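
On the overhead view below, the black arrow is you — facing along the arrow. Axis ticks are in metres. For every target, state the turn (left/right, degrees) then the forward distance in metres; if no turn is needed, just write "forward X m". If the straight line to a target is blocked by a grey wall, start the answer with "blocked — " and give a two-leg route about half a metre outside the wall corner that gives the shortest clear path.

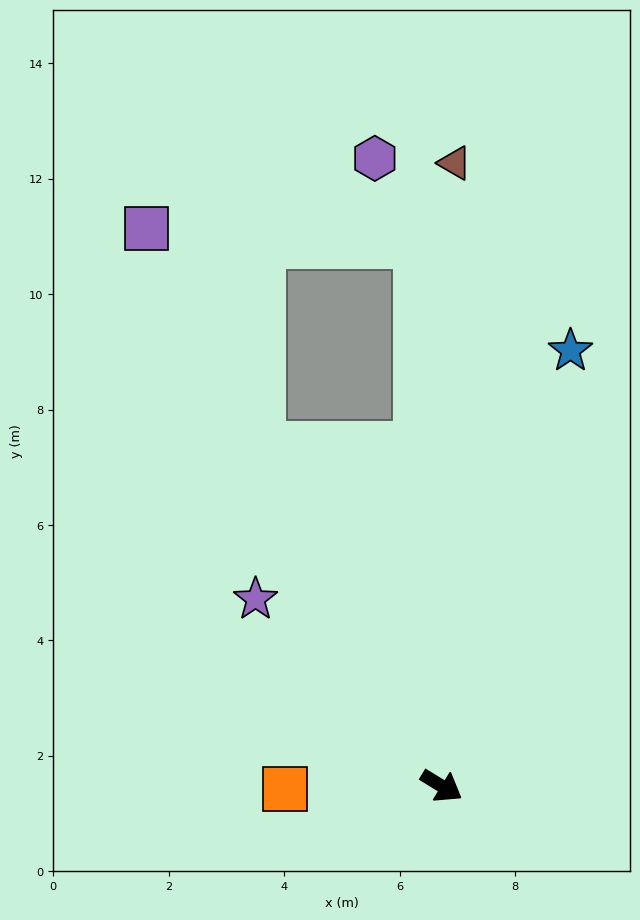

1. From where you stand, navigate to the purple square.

turn left 149°, forward 10.9 m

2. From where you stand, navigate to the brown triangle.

turn left 120°, forward 10.8 m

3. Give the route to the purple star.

turn left 166°, forward 4.6 m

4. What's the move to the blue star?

turn left 105°, forward 7.9 m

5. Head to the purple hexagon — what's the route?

blocked — turn left 124°, forward 9.4 m, then turn left 24°, forward 1.7 m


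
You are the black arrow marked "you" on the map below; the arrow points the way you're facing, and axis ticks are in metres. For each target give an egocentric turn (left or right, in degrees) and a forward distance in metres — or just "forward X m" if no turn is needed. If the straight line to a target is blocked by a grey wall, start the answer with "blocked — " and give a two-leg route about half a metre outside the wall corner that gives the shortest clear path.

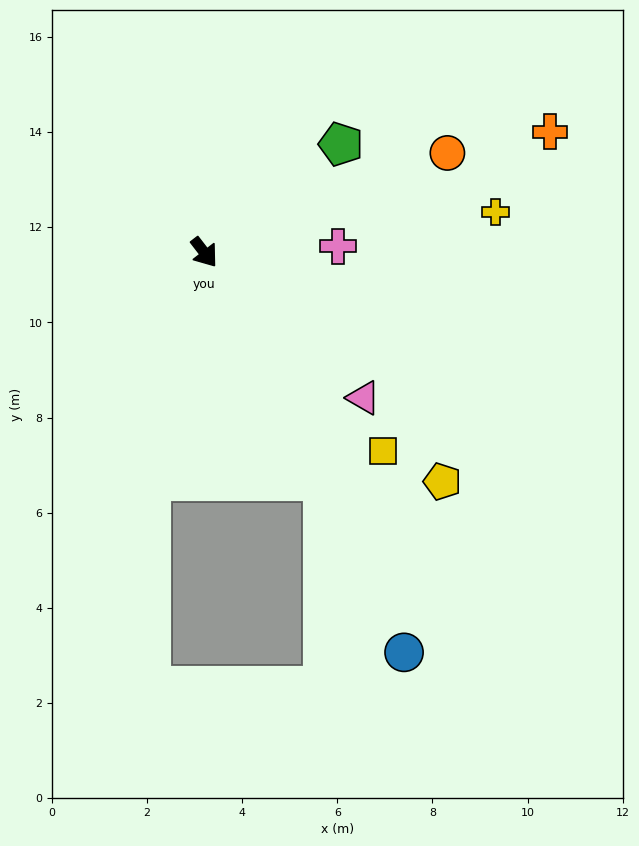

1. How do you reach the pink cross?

turn left 55°, forward 2.8 m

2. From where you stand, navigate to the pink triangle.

turn left 10°, forward 4.5 m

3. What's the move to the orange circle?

turn left 75°, forward 5.5 m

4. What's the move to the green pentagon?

turn left 91°, forward 3.7 m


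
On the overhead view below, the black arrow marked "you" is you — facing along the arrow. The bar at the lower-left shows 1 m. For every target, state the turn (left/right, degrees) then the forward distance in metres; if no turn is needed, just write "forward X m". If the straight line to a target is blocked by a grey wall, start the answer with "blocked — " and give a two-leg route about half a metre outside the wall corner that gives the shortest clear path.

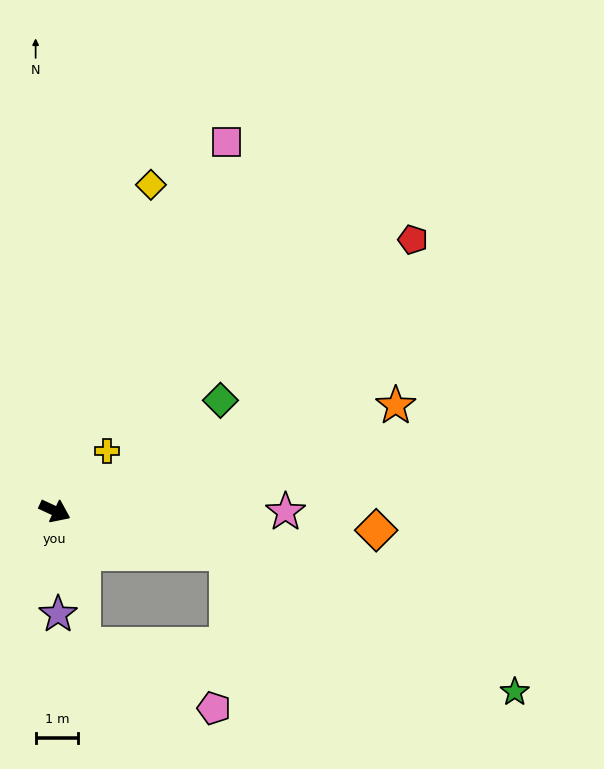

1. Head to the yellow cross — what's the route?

turn left 74°, forward 1.9 m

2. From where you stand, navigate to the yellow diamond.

turn left 98°, forward 8.0 m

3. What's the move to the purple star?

turn right 63°, forward 2.4 m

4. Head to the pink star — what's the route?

turn left 25°, forward 5.4 m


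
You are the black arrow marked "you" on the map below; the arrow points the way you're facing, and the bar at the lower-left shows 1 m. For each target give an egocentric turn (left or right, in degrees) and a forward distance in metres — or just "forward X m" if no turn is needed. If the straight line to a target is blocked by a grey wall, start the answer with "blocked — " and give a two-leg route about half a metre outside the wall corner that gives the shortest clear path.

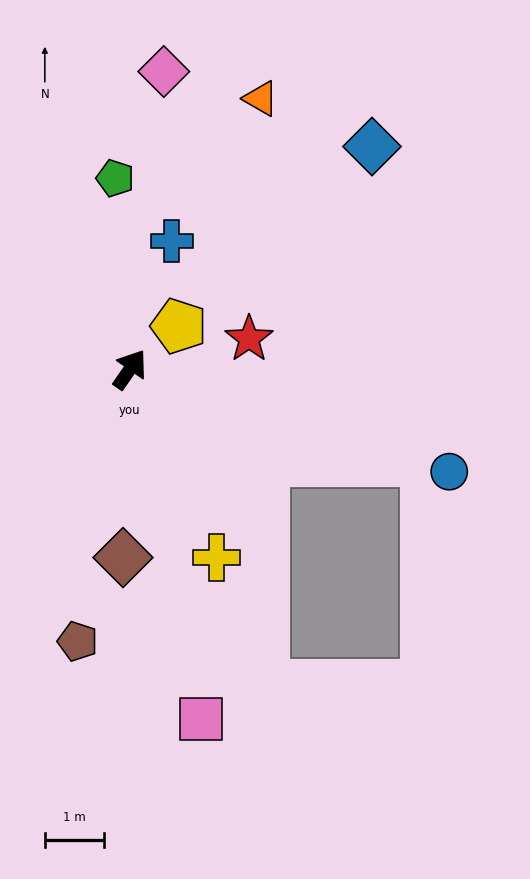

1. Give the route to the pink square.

turn right 134°, forward 6.1 m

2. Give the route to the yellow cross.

turn right 121°, forward 3.5 m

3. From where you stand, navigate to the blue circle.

turn right 73°, forward 5.7 m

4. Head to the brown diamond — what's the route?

turn right 147°, forward 3.2 m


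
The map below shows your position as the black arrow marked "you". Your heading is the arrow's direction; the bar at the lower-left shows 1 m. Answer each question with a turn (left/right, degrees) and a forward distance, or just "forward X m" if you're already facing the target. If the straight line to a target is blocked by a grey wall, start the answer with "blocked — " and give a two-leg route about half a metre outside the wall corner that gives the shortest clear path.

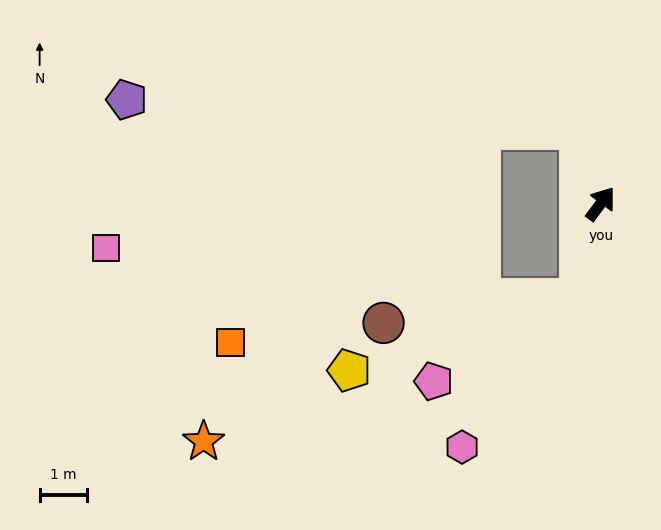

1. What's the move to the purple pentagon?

blocked — turn left 53°, forward 1.6 m, then turn left 70°, forward 9.5 m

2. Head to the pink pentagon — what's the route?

blocked — turn right 156°, forward 2.0 m, then turn right 48°, forward 3.5 m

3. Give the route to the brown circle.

blocked — turn right 156°, forward 2.0 m, then turn right 70°, forward 4.1 m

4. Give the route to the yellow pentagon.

blocked — turn right 156°, forward 2.0 m, then turn right 60°, forward 5.1 m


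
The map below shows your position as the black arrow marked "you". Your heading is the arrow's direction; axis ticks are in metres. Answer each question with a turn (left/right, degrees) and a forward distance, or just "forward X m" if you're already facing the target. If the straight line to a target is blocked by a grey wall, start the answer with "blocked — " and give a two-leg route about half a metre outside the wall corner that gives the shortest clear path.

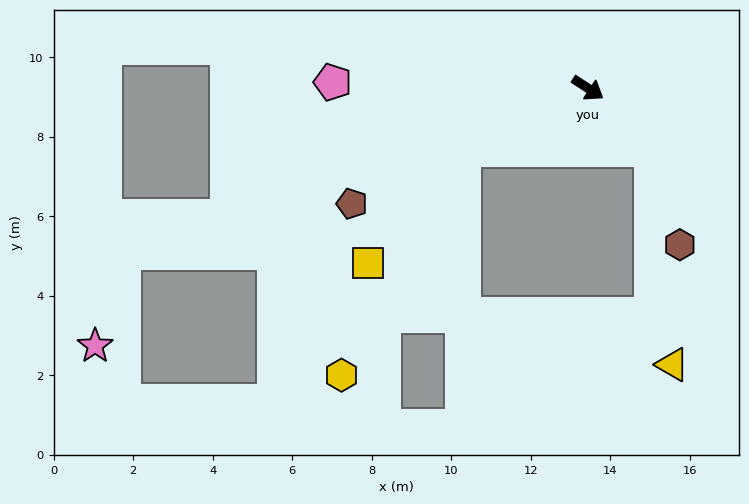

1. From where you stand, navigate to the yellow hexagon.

blocked — turn right 120°, forward 3.5 m, then turn left 35°, forward 6.5 m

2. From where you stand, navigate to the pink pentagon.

turn right 148°, forward 6.4 m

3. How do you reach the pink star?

blocked — turn right 127°, forward 12.4 m, then turn left 53°, forward 2.5 m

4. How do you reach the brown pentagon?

turn right 121°, forward 6.6 m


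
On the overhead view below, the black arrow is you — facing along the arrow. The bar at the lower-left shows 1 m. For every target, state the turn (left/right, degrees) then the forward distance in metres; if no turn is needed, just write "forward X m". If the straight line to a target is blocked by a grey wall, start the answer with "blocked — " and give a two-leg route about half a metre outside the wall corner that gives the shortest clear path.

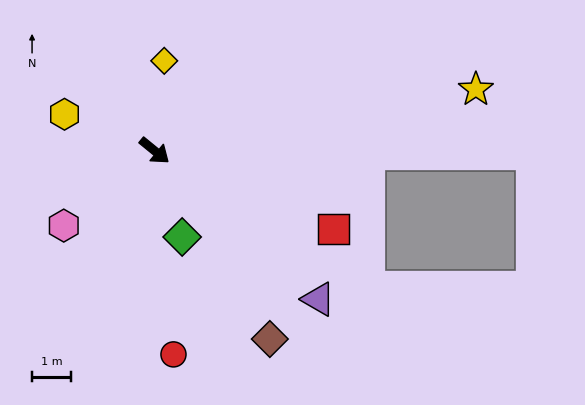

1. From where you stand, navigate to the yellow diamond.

turn left 123°, forward 2.3 m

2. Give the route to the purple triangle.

turn right 3°, forward 5.7 m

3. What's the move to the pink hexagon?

turn right 101°, forward 3.1 m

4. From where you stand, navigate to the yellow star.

turn left 50°, forward 8.5 m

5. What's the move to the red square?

turn left 16°, forward 5.1 m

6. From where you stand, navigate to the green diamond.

turn right 33°, forward 2.4 m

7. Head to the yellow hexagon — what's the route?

turn right 163°, forward 2.5 m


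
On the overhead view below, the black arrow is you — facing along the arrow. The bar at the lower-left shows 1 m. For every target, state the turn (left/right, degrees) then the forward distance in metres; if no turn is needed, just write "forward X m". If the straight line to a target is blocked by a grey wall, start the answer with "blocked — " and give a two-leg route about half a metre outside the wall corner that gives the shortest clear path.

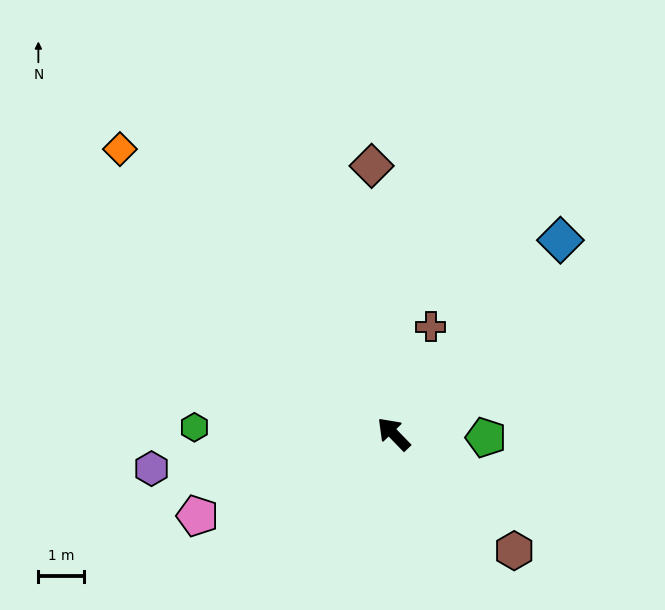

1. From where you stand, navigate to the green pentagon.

turn right 136°, forward 2.0 m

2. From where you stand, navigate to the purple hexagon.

turn left 54°, forward 5.4 m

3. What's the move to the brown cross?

turn right 63°, forward 2.5 m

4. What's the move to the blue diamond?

turn right 85°, forward 5.6 m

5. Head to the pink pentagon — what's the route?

turn left 69°, forward 4.7 m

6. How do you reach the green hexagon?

turn left 44°, forward 4.4 m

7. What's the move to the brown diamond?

turn right 39°, forward 5.9 m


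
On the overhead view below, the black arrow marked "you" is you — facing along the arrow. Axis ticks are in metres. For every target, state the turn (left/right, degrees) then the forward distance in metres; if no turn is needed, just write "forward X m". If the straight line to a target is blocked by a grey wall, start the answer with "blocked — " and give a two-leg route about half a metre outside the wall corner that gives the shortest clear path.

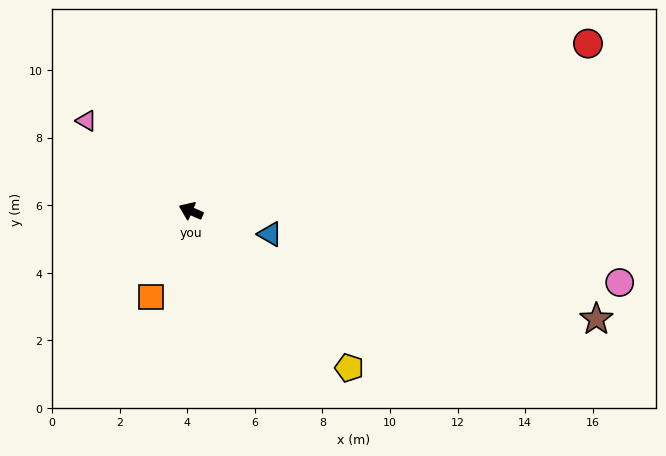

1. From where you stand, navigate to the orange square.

turn left 89°, forward 2.8 m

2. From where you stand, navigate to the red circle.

turn right 134°, forward 12.7 m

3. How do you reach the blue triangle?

turn right 173°, forward 2.4 m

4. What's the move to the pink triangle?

turn right 17°, forward 4.1 m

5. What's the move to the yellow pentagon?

turn left 159°, forward 6.6 m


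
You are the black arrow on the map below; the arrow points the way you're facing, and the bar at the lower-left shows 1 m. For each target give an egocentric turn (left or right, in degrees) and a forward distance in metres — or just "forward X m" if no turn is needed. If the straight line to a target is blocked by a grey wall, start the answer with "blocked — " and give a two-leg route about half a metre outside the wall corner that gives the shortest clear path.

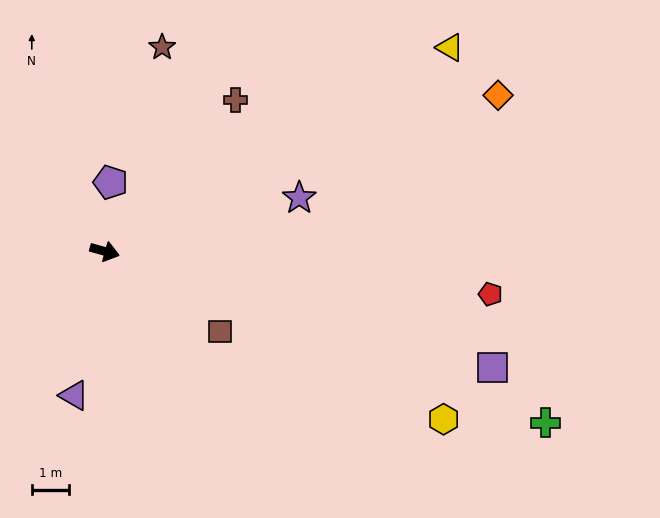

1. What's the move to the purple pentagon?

turn left 101°, forward 1.9 m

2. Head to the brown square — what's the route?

turn right 19°, forward 3.8 m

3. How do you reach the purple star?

turn left 31°, forward 5.5 m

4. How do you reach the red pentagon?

turn left 9°, forward 10.5 m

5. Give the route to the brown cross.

turn left 65°, forward 5.4 m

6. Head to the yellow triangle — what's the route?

turn left 46°, forward 10.9 m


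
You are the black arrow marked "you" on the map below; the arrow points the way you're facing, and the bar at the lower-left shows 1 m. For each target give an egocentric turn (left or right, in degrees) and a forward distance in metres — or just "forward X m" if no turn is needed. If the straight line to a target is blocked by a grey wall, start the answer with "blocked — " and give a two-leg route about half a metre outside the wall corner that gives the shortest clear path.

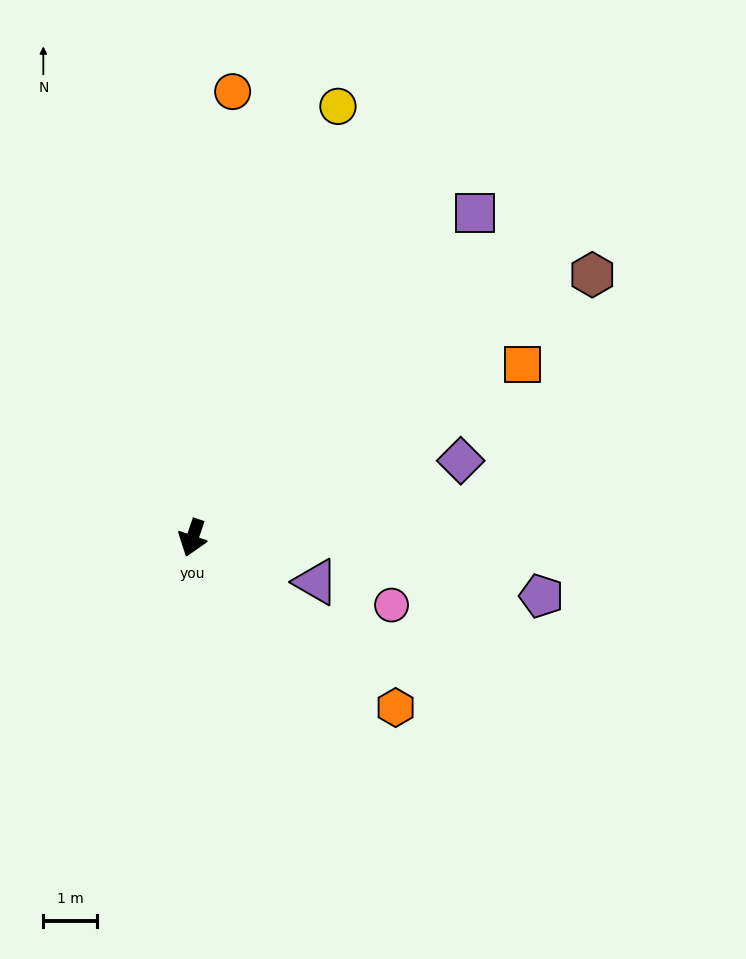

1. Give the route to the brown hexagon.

turn left 142°, forward 8.9 m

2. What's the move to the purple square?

turn left 158°, forward 8.0 m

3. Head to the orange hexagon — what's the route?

turn left 69°, forward 4.9 m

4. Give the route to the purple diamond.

turn left 125°, forward 5.2 m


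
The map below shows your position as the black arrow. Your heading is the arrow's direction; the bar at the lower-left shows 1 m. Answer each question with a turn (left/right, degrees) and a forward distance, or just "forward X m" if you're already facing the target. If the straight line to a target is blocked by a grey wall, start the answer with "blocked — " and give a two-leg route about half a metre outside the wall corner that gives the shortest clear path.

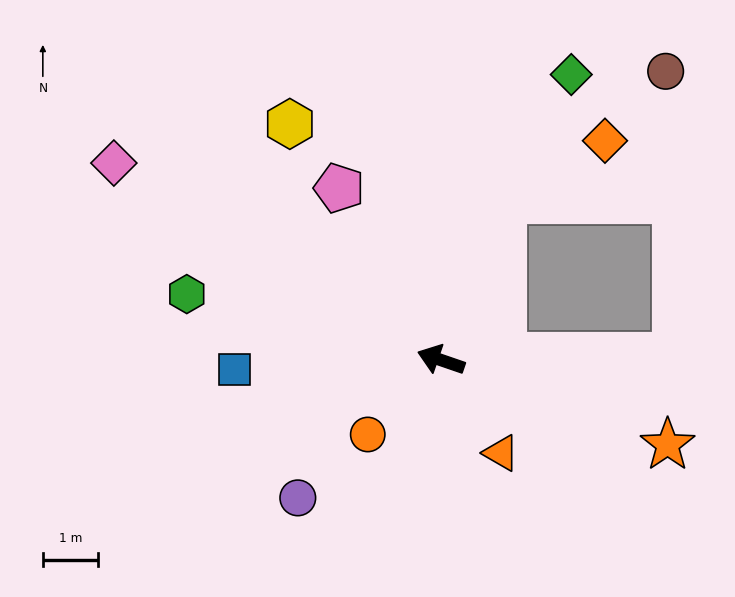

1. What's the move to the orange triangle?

turn left 142°, forward 2.0 m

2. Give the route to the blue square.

turn left 22°, forward 3.7 m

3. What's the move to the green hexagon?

turn left 4°, forward 4.8 m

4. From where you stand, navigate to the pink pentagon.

turn right 40°, forward 3.6 m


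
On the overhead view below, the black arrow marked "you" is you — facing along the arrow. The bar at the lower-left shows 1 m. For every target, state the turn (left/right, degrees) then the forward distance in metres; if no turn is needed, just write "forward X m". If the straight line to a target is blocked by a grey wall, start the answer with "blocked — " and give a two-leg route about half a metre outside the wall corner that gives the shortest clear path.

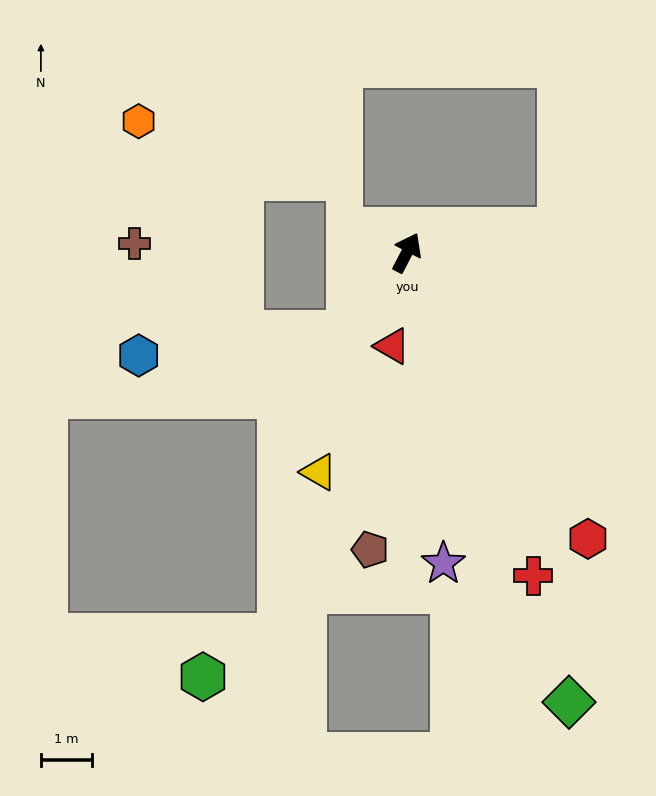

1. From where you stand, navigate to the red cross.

turn right 131°, forward 6.8 m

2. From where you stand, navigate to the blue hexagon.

blocked — turn left 171°, forward 1.9 m, then turn right 47°, forward 4.1 m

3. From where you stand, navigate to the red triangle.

turn right 161°, forward 1.8 m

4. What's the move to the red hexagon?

turn right 120°, forward 6.6 m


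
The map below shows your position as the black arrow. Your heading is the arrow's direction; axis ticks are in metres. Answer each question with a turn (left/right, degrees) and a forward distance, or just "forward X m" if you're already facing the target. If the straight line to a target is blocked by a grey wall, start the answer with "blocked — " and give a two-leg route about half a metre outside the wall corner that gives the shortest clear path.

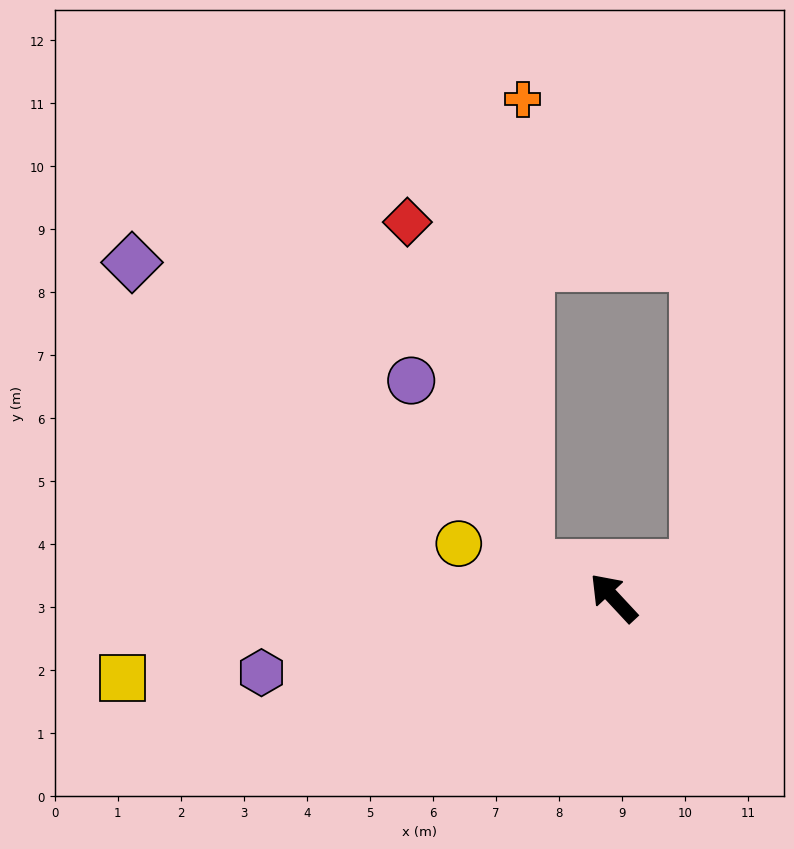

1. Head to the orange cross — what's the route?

blocked — turn left 27°, forward 1.5 m, then turn right 69°, forward 7.4 m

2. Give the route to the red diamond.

blocked — turn left 27°, forward 1.5 m, then turn right 51°, forward 5.8 m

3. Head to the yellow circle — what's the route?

turn left 28°, forward 2.6 m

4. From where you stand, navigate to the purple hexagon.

turn left 59°, forward 5.7 m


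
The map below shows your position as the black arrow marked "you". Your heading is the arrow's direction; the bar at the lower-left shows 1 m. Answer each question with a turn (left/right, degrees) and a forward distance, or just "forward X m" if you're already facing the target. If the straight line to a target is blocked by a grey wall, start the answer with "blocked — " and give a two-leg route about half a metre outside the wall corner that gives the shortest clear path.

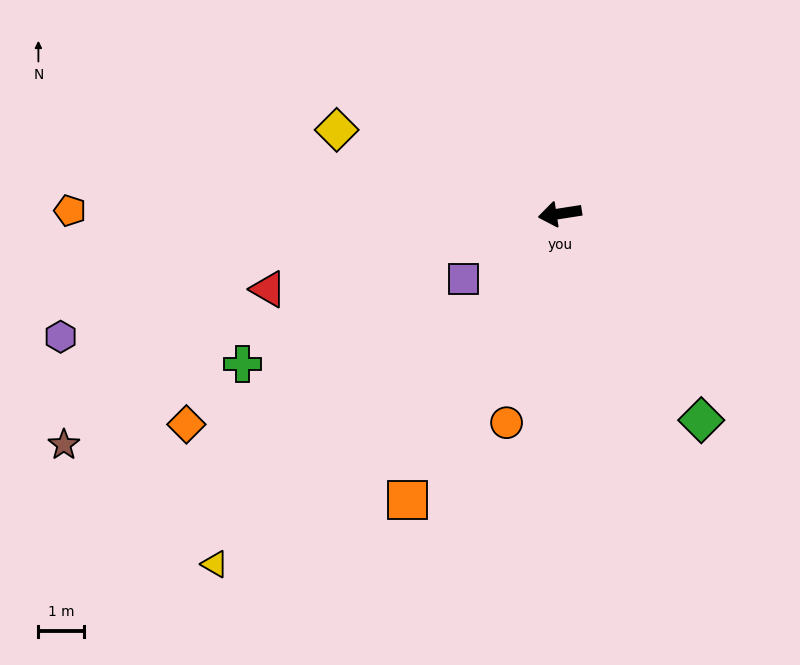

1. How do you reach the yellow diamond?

turn right 29°, forward 5.2 m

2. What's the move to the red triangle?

turn left 6°, forward 6.6 m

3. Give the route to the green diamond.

turn left 116°, forward 5.5 m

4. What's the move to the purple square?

turn left 25°, forward 2.6 m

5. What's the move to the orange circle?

turn left 67°, forward 4.7 m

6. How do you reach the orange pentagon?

turn right 9°, forward 10.7 m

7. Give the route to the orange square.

turn left 53°, forward 7.1 m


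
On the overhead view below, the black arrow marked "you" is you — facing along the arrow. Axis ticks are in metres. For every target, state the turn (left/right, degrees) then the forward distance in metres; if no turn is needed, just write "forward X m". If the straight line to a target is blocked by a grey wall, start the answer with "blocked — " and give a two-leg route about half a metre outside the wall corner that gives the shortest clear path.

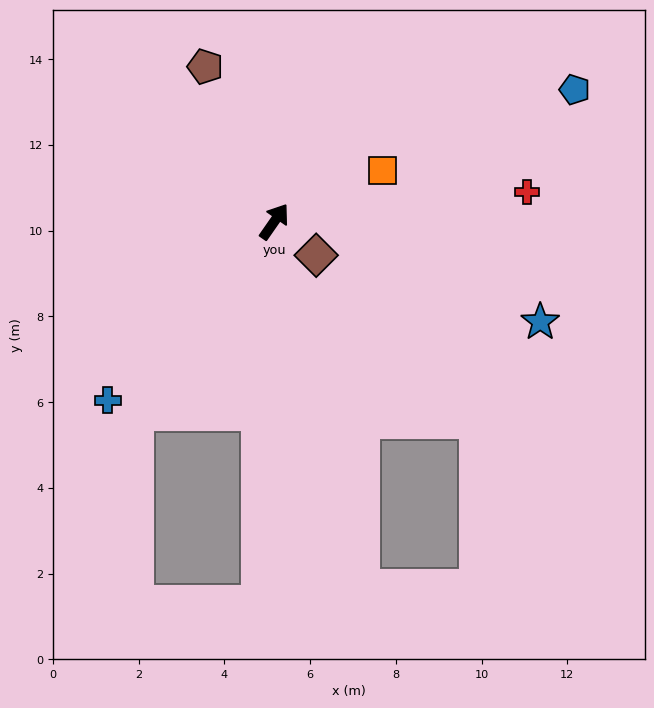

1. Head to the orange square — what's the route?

turn right 30°, forward 2.8 m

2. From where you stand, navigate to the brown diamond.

turn right 94°, forward 1.3 m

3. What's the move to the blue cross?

turn left 172°, forward 5.7 m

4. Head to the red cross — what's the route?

turn right 49°, forward 5.9 m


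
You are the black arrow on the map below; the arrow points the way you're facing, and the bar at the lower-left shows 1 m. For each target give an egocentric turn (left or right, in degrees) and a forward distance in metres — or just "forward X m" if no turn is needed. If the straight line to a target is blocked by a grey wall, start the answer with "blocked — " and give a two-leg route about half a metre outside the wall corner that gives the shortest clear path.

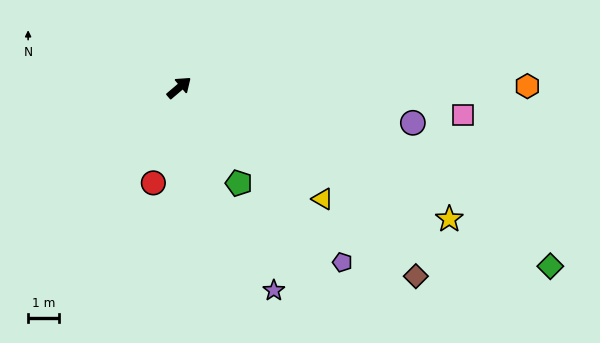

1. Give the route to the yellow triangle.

turn right 78°, forward 5.9 m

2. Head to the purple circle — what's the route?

turn right 49°, forward 7.7 m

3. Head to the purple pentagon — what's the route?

turn right 87°, forward 7.8 m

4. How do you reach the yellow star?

turn right 66°, forward 9.8 m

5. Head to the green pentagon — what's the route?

turn right 98°, forward 3.7 m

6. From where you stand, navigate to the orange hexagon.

turn right 40°, forward 11.3 m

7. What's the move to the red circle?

turn right 146°, forward 3.2 m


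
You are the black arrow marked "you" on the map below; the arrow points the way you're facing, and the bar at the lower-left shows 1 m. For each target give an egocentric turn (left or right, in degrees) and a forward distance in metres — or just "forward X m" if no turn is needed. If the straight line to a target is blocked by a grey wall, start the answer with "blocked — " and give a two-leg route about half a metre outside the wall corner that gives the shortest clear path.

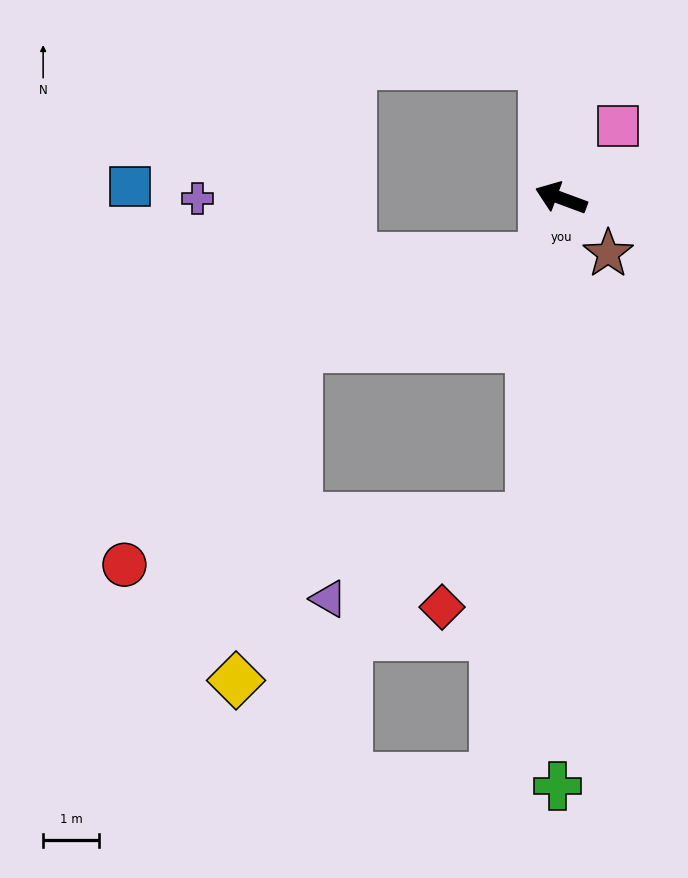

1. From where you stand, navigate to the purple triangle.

blocked — turn left 105°, forward 5.7 m, then turn right 62°, forward 3.8 m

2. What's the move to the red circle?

blocked — turn left 105°, forward 5.7 m, then turn right 78°, forward 7.2 m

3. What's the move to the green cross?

turn left 110°, forward 10.4 m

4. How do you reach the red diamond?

blocked — turn left 105°, forward 5.7 m, then turn right 38°, forward 2.2 m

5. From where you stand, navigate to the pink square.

turn right 108°, forward 1.6 m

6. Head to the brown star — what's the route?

turn left 151°, forward 1.3 m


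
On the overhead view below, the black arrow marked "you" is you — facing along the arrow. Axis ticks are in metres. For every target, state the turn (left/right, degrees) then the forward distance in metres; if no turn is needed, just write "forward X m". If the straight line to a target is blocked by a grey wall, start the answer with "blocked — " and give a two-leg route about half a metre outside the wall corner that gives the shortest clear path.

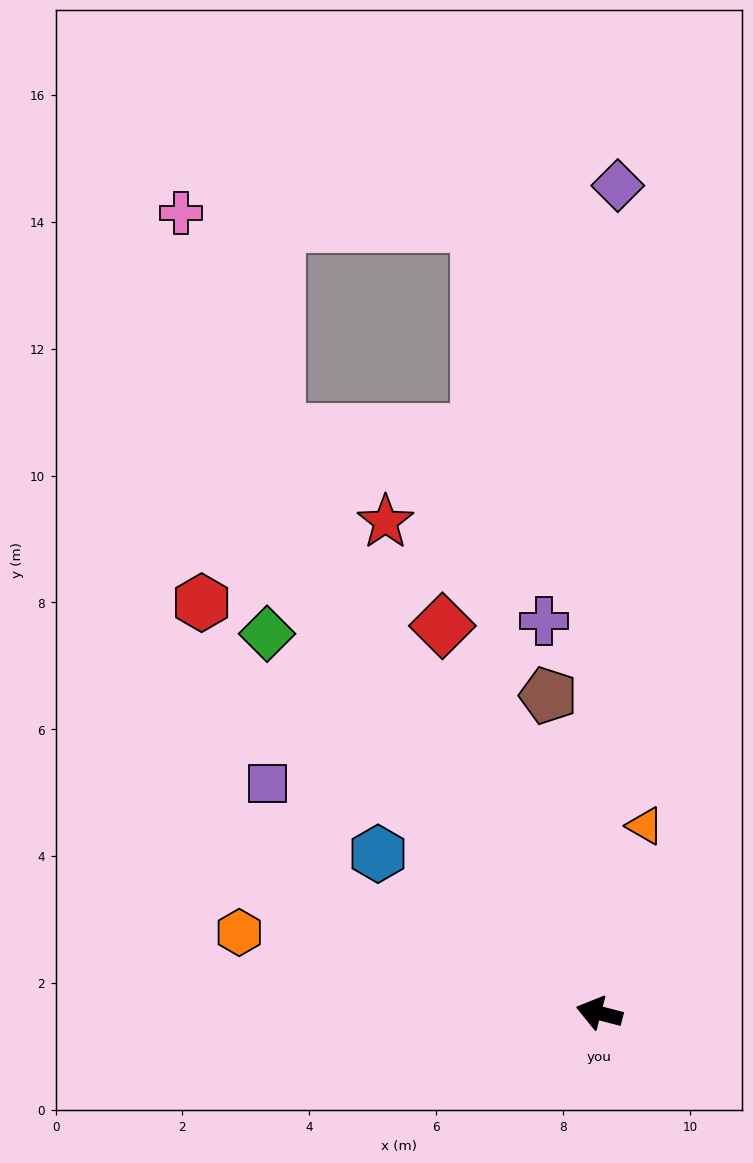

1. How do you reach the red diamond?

turn right 53°, forward 6.6 m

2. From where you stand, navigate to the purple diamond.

turn right 77°, forward 13.1 m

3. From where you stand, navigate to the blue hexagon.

turn right 21°, forward 4.3 m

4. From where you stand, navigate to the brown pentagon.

turn right 66°, forward 5.1 m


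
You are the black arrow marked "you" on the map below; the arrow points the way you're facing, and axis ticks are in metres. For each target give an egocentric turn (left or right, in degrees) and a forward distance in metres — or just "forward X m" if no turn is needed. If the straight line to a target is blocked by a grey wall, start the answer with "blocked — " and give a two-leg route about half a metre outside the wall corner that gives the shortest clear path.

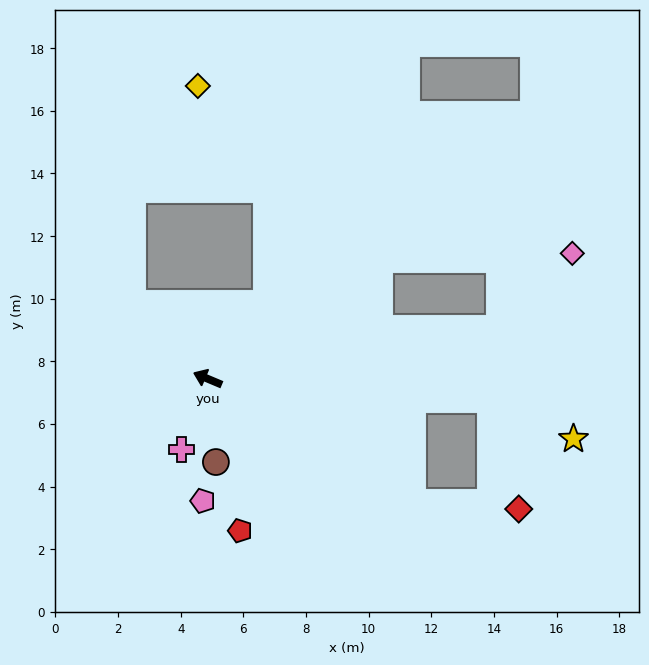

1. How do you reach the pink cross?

turn left 93°, forward 2.4 m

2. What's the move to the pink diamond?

blocked — turn right 147°, forward 9.4 m, then turn left 36°, forward 3.3 m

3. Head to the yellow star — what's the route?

blocked — turn right 162°, forward 9.1 m, then turn right 20°, forward 2.9 m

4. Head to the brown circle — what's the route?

turn left 118°, forward 2.7 m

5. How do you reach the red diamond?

blocked — turn left 172°, forward 7.7 m, then turn left 27°, forward 3.4 m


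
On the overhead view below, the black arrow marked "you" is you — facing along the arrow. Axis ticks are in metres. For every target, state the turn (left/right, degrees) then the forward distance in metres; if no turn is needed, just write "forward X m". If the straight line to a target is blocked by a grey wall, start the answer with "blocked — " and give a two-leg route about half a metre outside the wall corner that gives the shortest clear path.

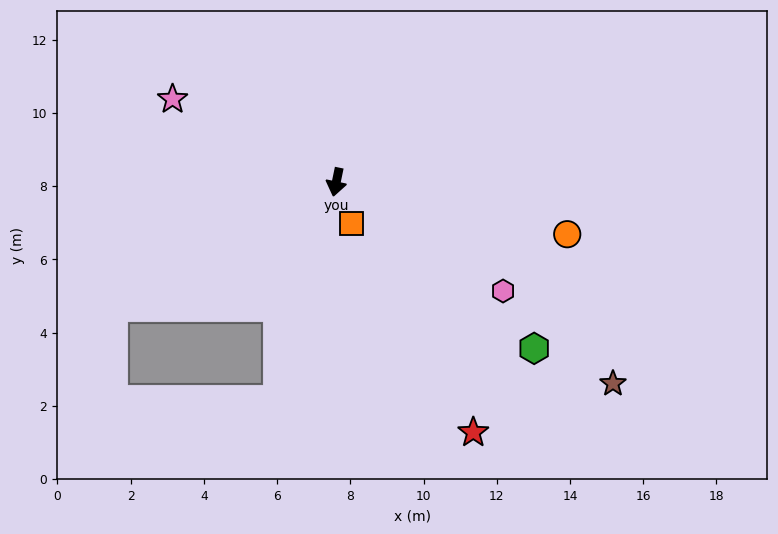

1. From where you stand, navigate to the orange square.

turn left 31°, forward 1.2 m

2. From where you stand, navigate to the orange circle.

turn left 89°, forward 6.5 m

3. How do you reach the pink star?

turn right 105°, forward 5.0 m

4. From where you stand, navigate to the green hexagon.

turn left 62°, forward 7.1 m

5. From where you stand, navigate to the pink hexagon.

turn left 69°, forward 5.4 m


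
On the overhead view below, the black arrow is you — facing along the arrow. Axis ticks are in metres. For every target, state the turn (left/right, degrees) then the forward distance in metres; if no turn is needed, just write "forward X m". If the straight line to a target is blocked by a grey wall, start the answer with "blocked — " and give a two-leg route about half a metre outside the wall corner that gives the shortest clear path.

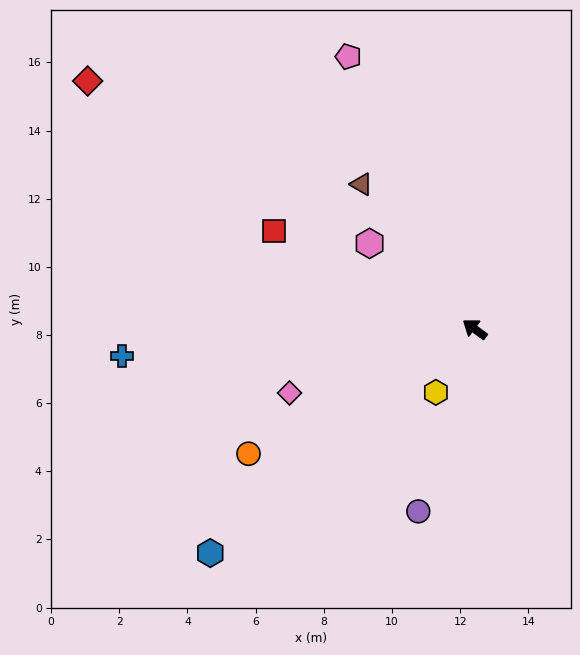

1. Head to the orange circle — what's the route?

turn left 65°, forward 7.6 m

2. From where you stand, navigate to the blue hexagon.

turn left 77°, forward 10.2 m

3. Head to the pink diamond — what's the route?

turn left 55°, forward 5.7 m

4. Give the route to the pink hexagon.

turn right 3°, forward 4.0 m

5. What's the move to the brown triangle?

turn right 16°, forward 5.4 m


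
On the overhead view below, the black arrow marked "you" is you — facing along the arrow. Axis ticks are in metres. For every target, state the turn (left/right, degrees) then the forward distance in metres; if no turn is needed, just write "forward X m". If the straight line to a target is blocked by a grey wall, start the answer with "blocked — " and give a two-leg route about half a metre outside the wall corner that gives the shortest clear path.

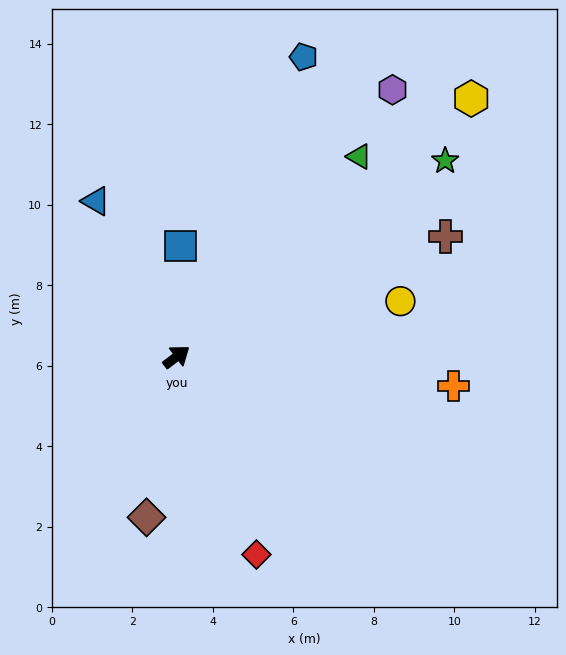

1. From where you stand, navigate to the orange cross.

turn right 43°, forward 6.9 m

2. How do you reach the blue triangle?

turn left 80°, forward 4.4 m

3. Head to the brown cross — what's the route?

turn right 13°, forward 7.3 m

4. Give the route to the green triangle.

turn left 10°, forward 6.7 m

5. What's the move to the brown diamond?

turn right 138°, forward 4.1 m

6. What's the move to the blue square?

turn left 51°, forward 2.8 m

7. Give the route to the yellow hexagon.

turn left 4°, forward 9.7 m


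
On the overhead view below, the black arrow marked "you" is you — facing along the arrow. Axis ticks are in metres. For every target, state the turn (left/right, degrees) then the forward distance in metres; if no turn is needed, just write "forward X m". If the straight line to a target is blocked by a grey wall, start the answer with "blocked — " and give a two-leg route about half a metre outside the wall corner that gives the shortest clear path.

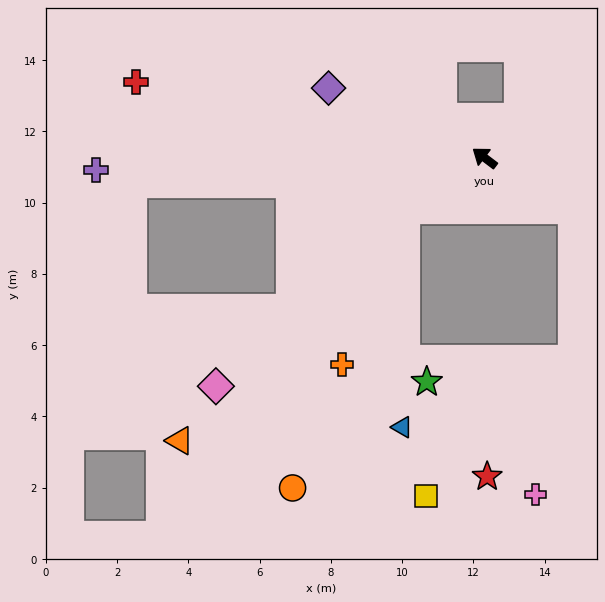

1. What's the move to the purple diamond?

turn left 13°, forward 4.8 m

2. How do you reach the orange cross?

blocked — turn left 70°, forward 2.7 m, then turn left 35°, forward 4.7 m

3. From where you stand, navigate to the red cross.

turn left 25°, forward 10.0 m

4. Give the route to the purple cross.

turn left 39°, forward 10.9 m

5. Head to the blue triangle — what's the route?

blocked — turn left 70°, forward 2.7 m, then turn left 56°, forward 6.1 m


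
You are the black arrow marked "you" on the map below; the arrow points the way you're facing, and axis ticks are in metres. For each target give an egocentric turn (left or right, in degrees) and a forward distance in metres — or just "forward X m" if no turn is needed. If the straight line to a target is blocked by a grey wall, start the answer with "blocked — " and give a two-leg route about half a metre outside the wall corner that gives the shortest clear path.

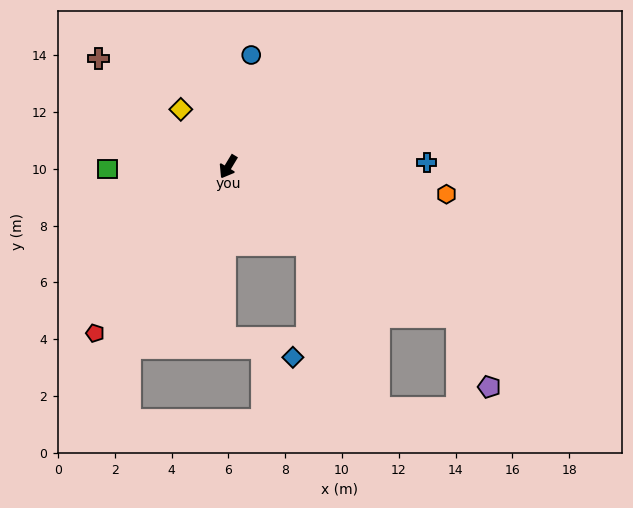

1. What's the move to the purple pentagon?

blocked — turn left 88°, forward 9.7 m, then turn right 33°, forward 2.7 m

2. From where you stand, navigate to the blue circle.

turn right 161°, forward 4.0 m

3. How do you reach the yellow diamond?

turn right 109°, forward 2.6 m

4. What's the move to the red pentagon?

turn right 8°, forward 7.5 m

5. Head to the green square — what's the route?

turn right 58°, forward 4.3 m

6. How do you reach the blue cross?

turn left 122°, forward 7.0 m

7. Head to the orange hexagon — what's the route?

turn left 114°, forward 7.7 m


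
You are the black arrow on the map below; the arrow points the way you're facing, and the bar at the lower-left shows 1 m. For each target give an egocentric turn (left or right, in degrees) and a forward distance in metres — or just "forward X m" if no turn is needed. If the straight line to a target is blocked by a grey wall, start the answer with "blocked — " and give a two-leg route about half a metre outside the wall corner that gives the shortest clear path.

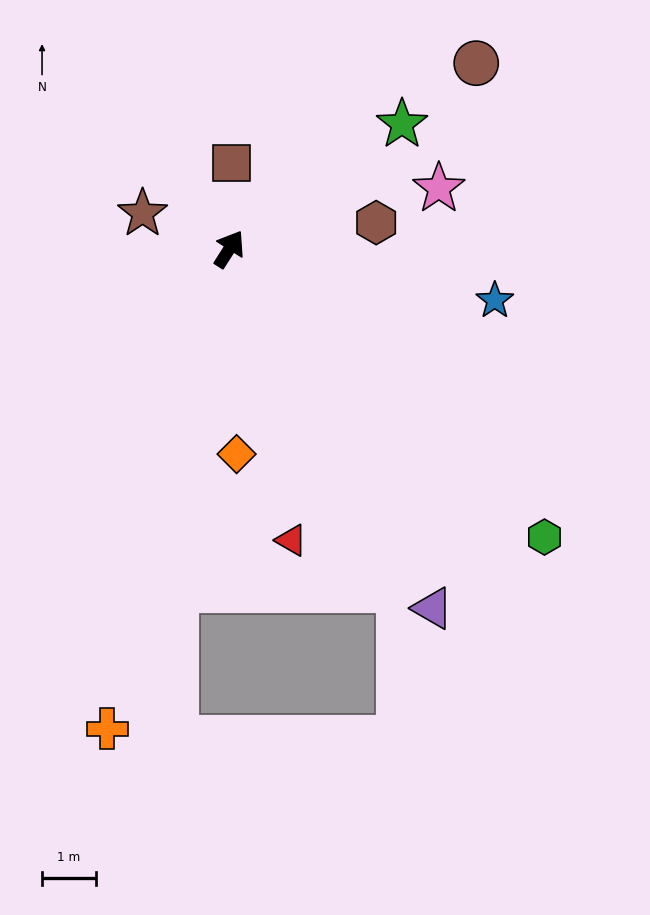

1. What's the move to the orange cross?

turn right 162°, forward 9.1 m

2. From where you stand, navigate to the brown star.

turn left 100°, forward 1.7 m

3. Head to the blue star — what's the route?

turn right 69°, forward 5.0 m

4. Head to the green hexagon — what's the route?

turn right 100°, forward 7.9 m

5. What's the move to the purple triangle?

turn right 118°, forward 7.6 m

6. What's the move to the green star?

turn right 22°, forward 3.9 m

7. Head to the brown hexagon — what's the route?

turn right 47°, forward 2.8 m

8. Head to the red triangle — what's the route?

turn right 136°, forward 5.5 m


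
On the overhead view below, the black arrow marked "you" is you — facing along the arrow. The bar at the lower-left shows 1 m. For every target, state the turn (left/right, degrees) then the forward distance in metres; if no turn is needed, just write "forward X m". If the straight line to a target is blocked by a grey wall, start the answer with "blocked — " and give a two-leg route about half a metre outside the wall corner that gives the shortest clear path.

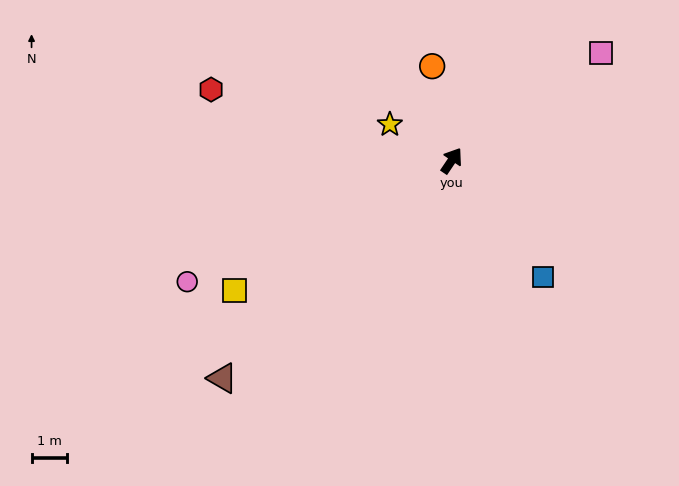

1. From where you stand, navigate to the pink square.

turn right 20°, forward 5.2 m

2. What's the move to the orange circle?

turn left 46°, forward 2.7 m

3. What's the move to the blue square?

turn right 108°, forward 4.2 m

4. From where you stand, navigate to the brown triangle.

turn left 167°, forward 8.9 m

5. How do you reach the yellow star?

turn left 94°, forward 2.0 m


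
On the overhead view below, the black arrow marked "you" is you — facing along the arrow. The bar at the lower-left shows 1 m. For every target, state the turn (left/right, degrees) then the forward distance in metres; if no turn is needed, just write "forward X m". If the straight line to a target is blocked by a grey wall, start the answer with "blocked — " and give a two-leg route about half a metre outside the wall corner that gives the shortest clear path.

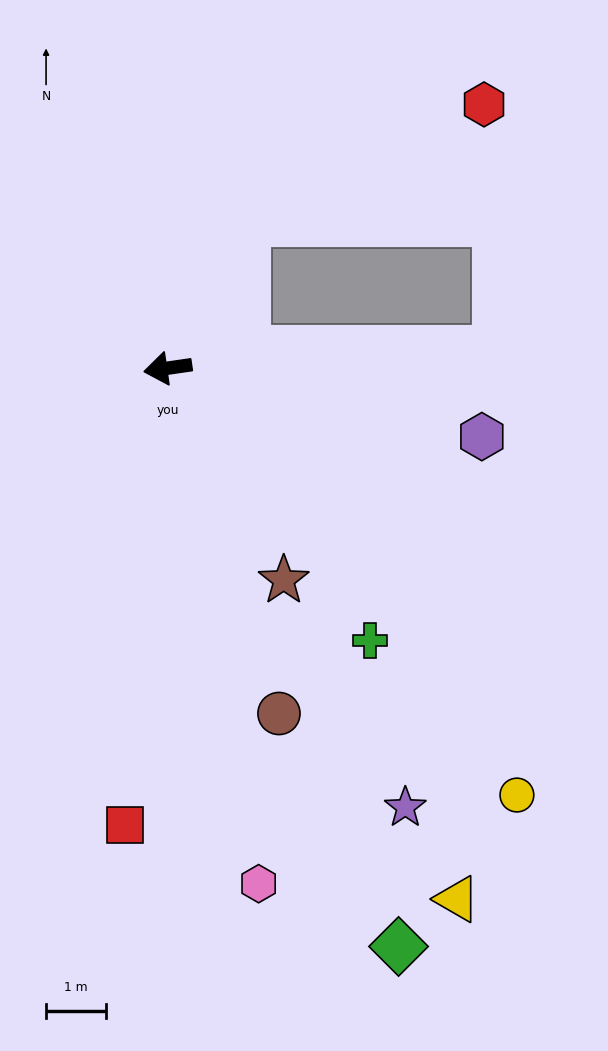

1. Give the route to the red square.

turn left 76°, forward 7.6 m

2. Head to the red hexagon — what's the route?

blocked — turn right 126°, forward 2.8 m, then turn right 36°, forward 4.4 m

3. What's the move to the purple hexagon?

turn left 159°, forward 5.3 m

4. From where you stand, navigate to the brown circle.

turn left 100°, forward 6.0 m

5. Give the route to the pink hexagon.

turn left 92°, forward 8.7 m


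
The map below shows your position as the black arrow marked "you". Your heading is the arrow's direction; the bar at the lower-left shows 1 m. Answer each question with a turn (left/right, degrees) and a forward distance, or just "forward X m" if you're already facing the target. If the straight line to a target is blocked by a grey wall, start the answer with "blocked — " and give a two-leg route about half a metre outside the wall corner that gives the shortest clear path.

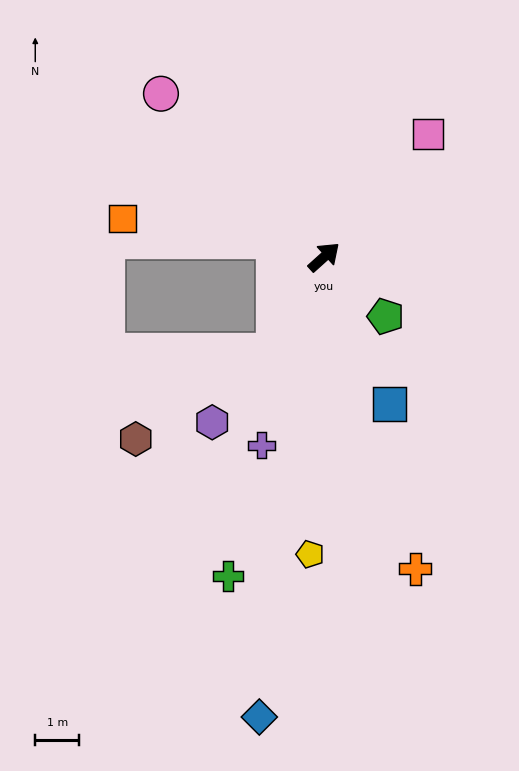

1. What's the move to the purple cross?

turn right 150°, forward 4.5 m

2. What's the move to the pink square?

turn left 8°, forward 3.7 m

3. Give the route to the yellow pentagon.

turn right 135°, forward 6.8 m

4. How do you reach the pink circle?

turn left 93°, forward 5.2 m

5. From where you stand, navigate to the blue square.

turn right 108°, forward 3.7 m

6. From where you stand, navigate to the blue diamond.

turn right 140°, forward 10.6 m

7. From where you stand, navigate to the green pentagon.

turn right 86°, forward 1.9 m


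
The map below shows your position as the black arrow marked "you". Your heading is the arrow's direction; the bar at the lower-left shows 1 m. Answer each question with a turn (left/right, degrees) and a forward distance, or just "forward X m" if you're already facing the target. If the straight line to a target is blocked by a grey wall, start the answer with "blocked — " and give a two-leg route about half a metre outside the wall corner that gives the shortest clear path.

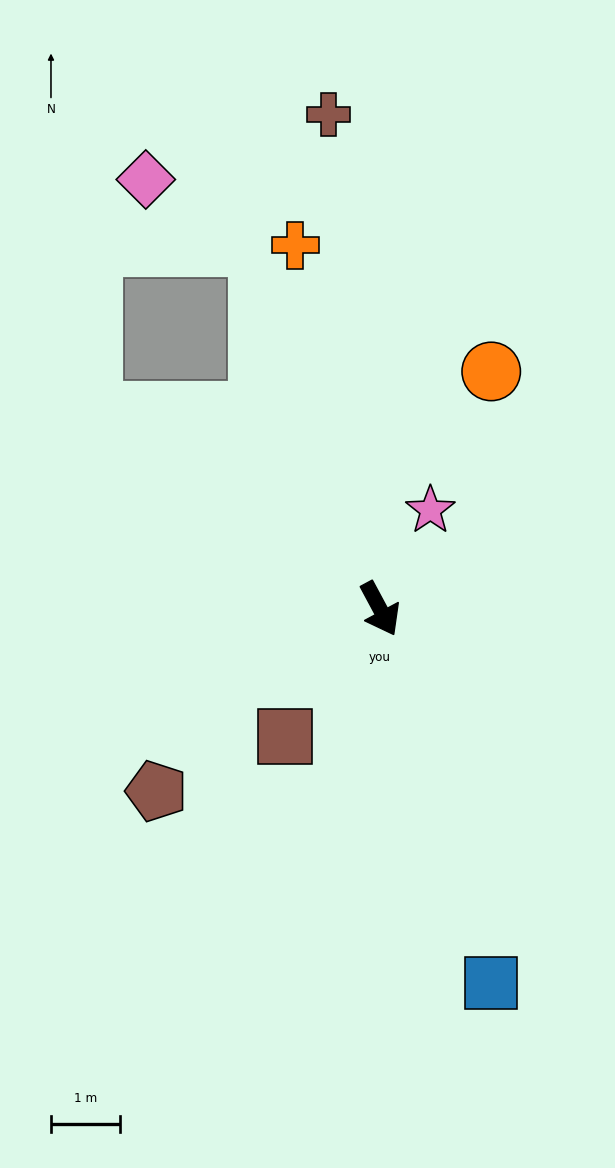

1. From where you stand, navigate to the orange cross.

turn left 165°, forward 5.4 m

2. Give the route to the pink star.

turn left 125°, forward 1.6 m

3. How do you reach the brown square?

turn right 65°, forward 2.3 m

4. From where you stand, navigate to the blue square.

turn right 12°, forward 5.7 m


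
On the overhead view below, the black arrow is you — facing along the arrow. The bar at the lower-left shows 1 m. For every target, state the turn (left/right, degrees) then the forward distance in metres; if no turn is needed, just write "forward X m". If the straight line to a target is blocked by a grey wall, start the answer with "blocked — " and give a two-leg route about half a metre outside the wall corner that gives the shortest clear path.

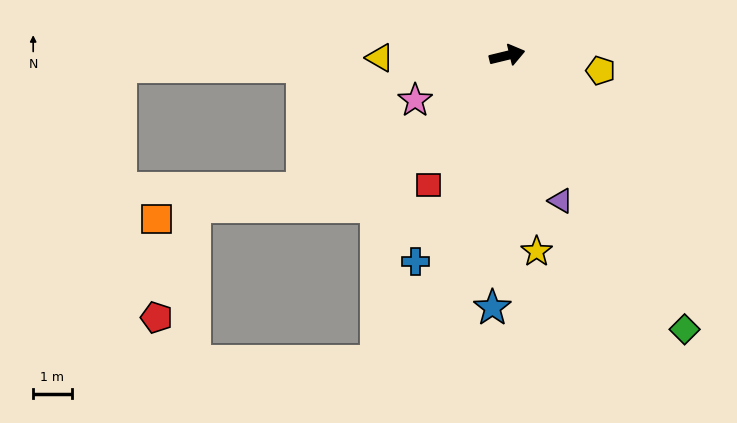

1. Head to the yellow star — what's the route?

turn right 95°, forward 5.1 m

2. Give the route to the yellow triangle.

turn left 167°, forward 3.3 m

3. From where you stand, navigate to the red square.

turn right 135°, forward 3.9 m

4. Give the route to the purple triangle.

turn right 83°, forward 4.0 m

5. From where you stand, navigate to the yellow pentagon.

turn right 23°, forward 2.5 m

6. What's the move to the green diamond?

turn right 71°, forward 8.5 m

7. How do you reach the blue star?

turn right 107°, forward 6.5 m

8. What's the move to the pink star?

turn right 168°, forward 2.7 m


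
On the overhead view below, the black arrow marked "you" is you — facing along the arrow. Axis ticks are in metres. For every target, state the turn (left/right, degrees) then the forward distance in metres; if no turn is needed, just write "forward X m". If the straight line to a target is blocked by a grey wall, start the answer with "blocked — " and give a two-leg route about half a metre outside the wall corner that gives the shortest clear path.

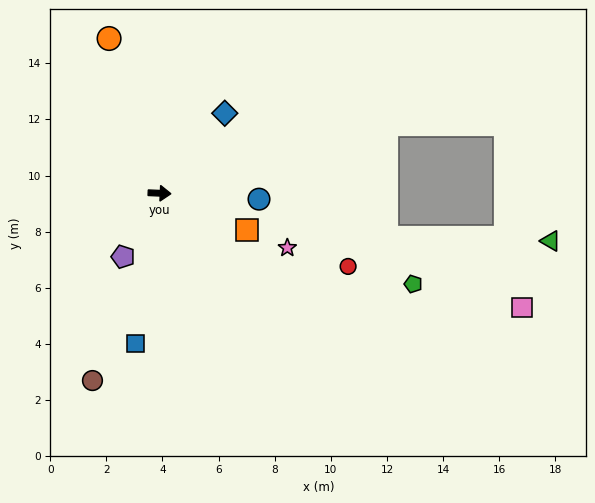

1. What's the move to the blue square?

turn right 97°, forward 5.4 m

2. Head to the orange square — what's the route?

turn right 20°, forward 3.4 m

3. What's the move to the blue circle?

forward 3.6 m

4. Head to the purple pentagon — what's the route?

turn right 117°, forward 2.6 m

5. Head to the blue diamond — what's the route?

turn left 53°, forward 3.7 m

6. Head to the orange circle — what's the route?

turn left 111°, forward 5.8 m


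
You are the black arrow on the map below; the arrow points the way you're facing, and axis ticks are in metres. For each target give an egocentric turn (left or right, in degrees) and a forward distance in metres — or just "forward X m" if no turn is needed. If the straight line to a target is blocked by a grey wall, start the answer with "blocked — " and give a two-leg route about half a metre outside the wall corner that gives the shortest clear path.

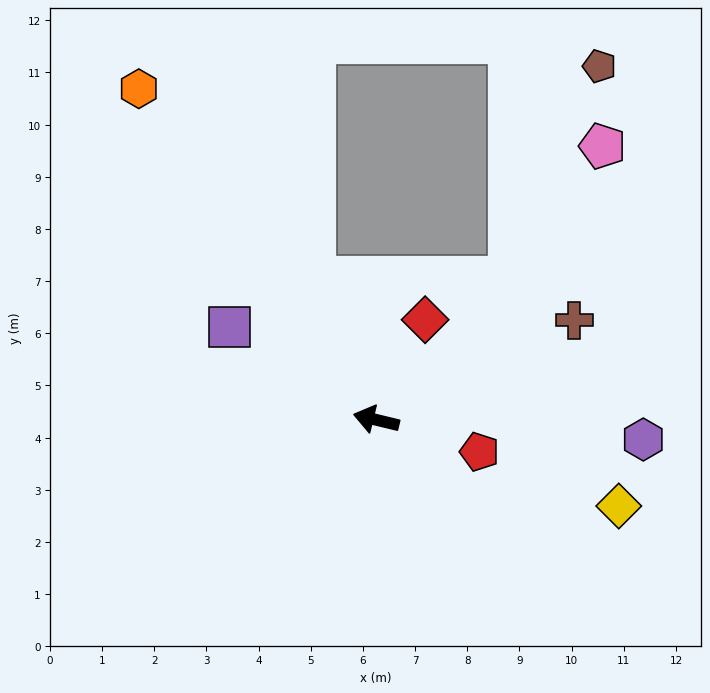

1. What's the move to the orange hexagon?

turn right 41°, forward 7.8 m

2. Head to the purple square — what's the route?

turn right 19°, forward 3.3 m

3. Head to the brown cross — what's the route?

turn right 140°, forward 4.2 m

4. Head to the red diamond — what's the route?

turn right 102°, forward 2.1 m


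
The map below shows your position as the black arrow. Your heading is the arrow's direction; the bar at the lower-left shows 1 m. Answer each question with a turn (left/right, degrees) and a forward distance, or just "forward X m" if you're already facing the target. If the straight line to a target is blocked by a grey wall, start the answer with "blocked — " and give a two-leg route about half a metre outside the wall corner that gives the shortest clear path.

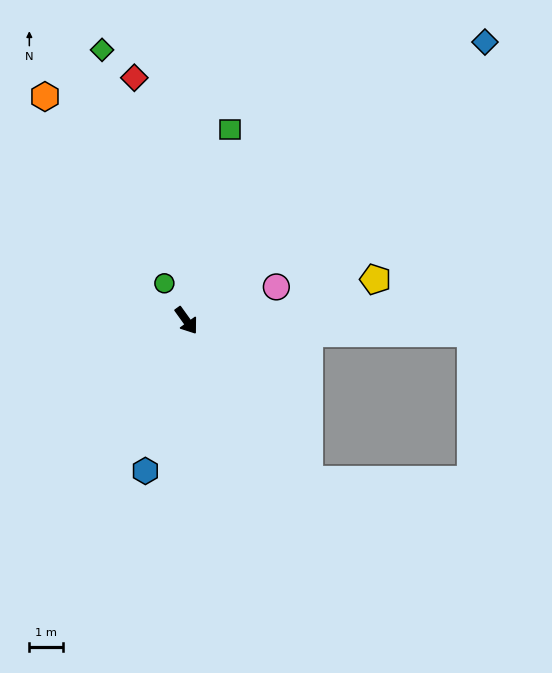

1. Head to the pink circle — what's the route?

turn left 75°, forward 2.9 m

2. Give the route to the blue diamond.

turn left 97°, forward 12.1 m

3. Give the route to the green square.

turn left 131°, forward 5.8 m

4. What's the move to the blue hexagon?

turn right 51°, forward 4.6 m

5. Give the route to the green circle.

turn left 175°, forward 1.3 m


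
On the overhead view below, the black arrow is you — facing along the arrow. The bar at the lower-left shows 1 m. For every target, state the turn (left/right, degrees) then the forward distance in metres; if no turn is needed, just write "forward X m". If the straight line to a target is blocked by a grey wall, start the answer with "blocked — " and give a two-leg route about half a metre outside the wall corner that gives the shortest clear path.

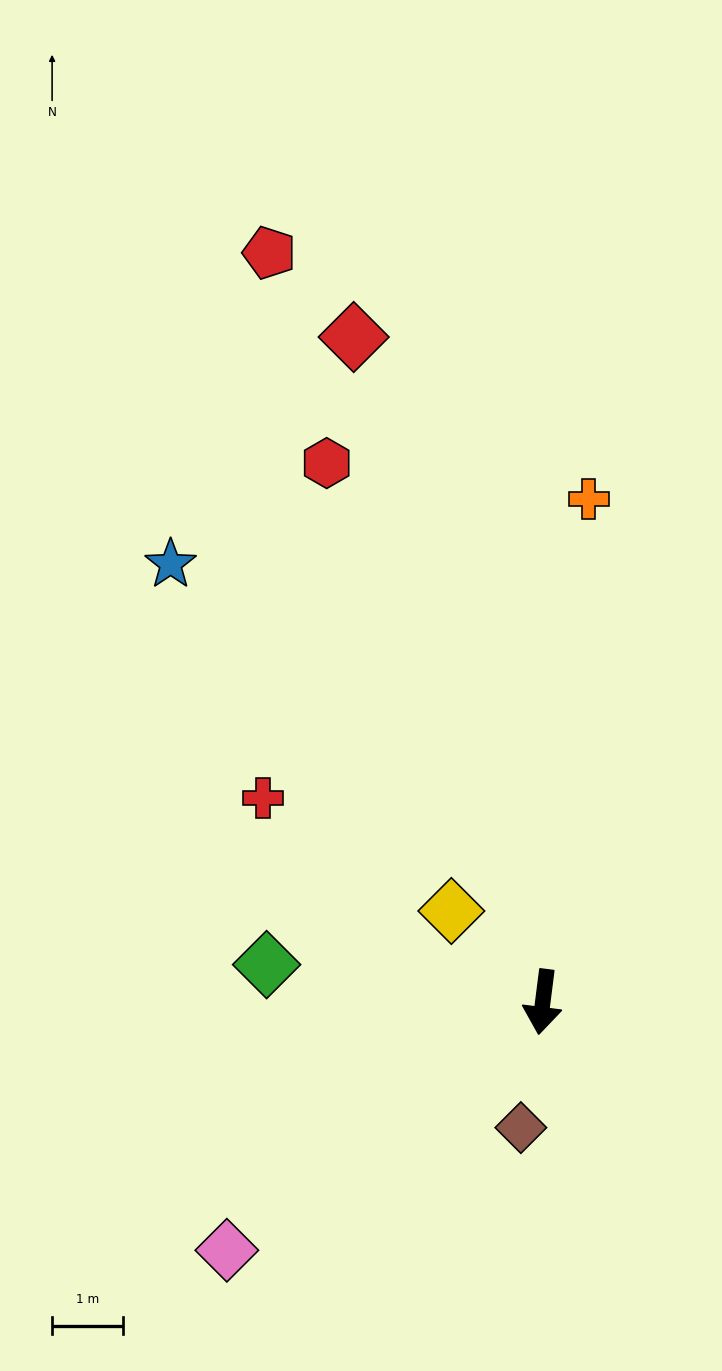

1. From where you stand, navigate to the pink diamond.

turn right 45°, forward 5.7 m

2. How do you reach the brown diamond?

turn right 3°, forward 1.8 m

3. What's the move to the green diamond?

turn right 90°, forward 3.9 m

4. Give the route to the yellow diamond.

turn right 128°, forward 1.8 m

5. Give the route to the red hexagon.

turn right 151°, forward 8.2 m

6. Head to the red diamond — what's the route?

turn right 157°, forward 9.8 m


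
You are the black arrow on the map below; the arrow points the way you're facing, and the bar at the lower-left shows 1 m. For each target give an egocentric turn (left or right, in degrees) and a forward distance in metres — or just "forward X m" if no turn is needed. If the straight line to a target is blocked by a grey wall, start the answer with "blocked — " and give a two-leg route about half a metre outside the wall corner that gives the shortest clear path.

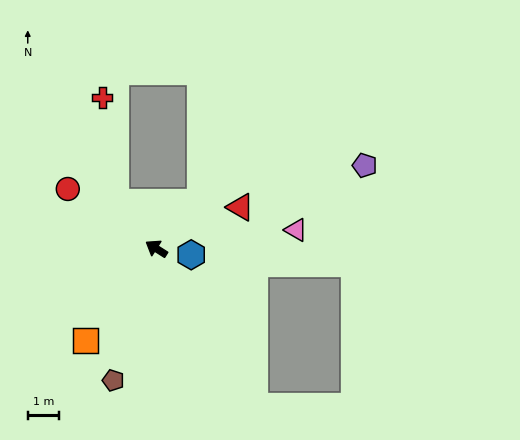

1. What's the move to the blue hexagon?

turn right 158°, forward 1.1 m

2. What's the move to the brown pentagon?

turn left 104°, forward 4.4 m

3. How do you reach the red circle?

forward 3.4 m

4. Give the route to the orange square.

turn left 85°, forward 3.7 m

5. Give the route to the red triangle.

turn right 121°, forward 3.0 m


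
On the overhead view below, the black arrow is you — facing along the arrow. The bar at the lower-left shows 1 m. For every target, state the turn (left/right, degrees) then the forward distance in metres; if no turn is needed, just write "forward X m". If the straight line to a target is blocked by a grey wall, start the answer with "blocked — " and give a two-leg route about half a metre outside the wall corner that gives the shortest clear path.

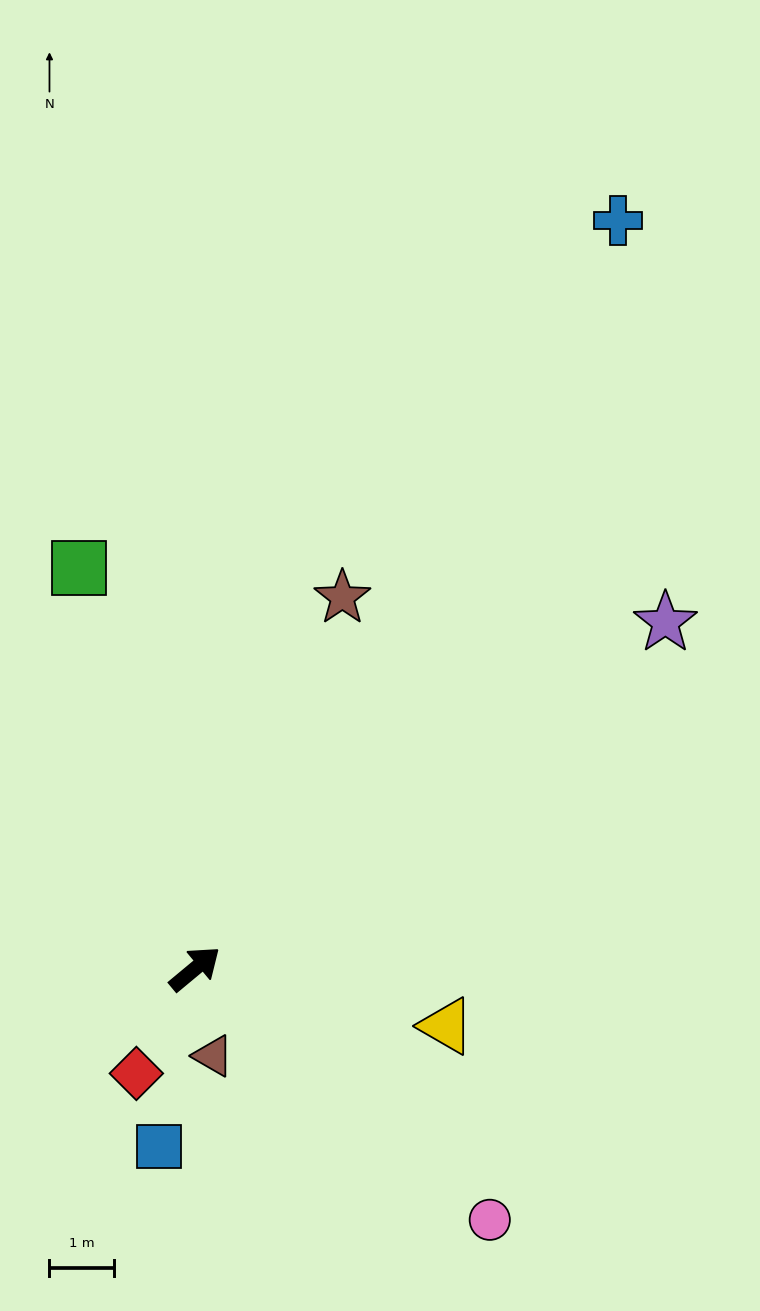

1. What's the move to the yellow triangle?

turn right 53°, forward 4.0 m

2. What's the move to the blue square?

turn right 141°, forward 2.8 m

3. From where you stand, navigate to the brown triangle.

turn right 118°, forward 1.4 m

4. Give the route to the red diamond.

turn right 159°, forward 1.9 m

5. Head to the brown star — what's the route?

turn left 29°, forward 6.2 m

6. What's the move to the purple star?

turn right 3°, forward 9.0 m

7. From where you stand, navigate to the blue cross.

turn left 21°, forward 13.3 m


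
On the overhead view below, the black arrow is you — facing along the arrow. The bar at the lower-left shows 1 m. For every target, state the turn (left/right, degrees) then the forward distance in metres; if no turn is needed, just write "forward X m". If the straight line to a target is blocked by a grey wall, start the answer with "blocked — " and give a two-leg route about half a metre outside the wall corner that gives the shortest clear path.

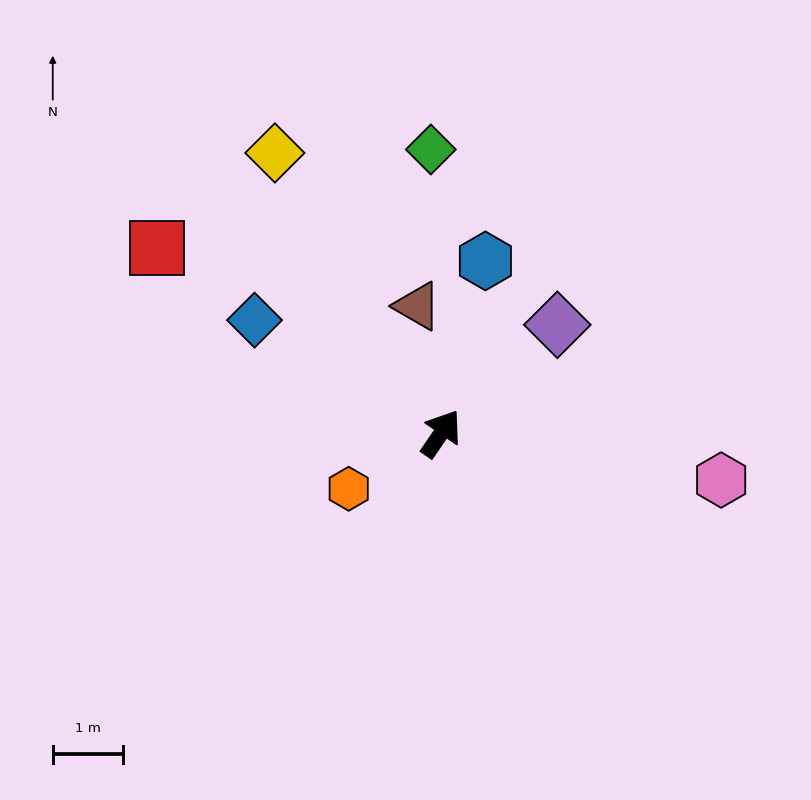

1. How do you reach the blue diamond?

turn left 93°, forward 3.1 m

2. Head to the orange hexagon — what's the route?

turn left 155°, forward 1.5 m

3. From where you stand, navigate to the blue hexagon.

turn left 20°, forward 2.5 m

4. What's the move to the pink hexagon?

turn right 65°, forward 4.1 m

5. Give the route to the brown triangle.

turn left 45°, forward 1.8 m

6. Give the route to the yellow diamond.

turn left 65°, forward 4.7 m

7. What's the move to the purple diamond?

turn right 13°, forward 2.3 m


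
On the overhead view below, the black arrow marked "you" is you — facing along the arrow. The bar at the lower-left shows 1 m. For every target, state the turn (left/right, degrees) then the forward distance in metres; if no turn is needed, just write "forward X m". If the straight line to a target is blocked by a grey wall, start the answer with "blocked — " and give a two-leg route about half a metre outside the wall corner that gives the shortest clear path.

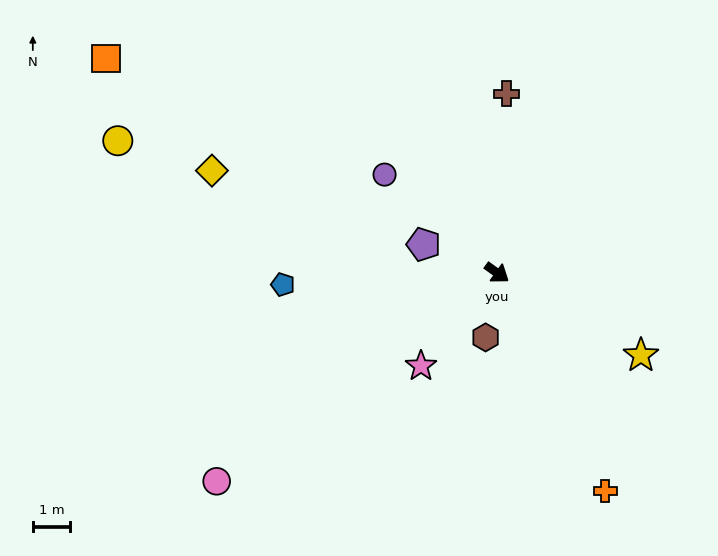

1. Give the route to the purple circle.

turn left 175°, forward 4.0 m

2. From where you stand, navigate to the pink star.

turn right 94°, forward 3.2 m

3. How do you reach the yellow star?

turn left 6°, forward 4.5 m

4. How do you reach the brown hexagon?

turn right 64°, forward 1.8 m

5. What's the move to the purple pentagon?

turn right 165°, forward 2.1 m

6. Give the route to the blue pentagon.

turn right 141°, forward 5.8 m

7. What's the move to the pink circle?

turn right 108°, forward 9.4 m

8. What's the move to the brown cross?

turn left 123°, forward 4.8 m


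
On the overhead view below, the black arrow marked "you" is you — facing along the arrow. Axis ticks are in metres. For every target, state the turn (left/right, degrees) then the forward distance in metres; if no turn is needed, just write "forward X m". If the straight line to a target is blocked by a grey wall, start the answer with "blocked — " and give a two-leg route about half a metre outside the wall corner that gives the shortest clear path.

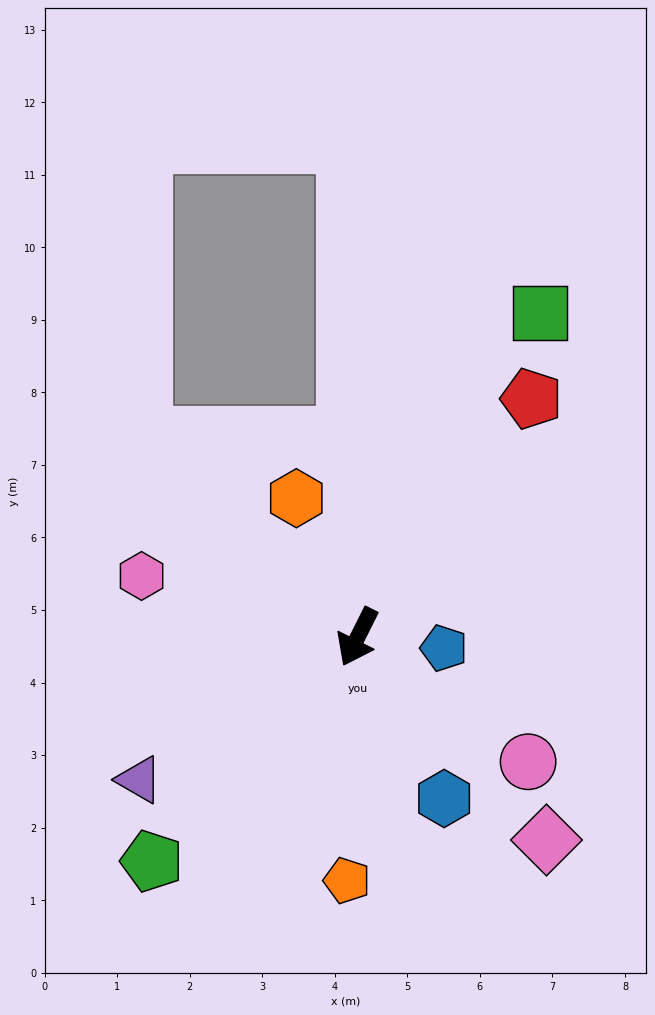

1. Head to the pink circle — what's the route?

turn left 80°, forward 2.9 m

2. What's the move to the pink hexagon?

turn right 79°, forward 3.1 m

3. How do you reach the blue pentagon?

turn left 109°, forward 1.2 m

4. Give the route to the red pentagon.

turn left 171°, forward 4.1 m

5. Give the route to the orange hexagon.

turn right 130°, forward 2.1 m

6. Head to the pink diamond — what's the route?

turn left 70°, forward 3.8 m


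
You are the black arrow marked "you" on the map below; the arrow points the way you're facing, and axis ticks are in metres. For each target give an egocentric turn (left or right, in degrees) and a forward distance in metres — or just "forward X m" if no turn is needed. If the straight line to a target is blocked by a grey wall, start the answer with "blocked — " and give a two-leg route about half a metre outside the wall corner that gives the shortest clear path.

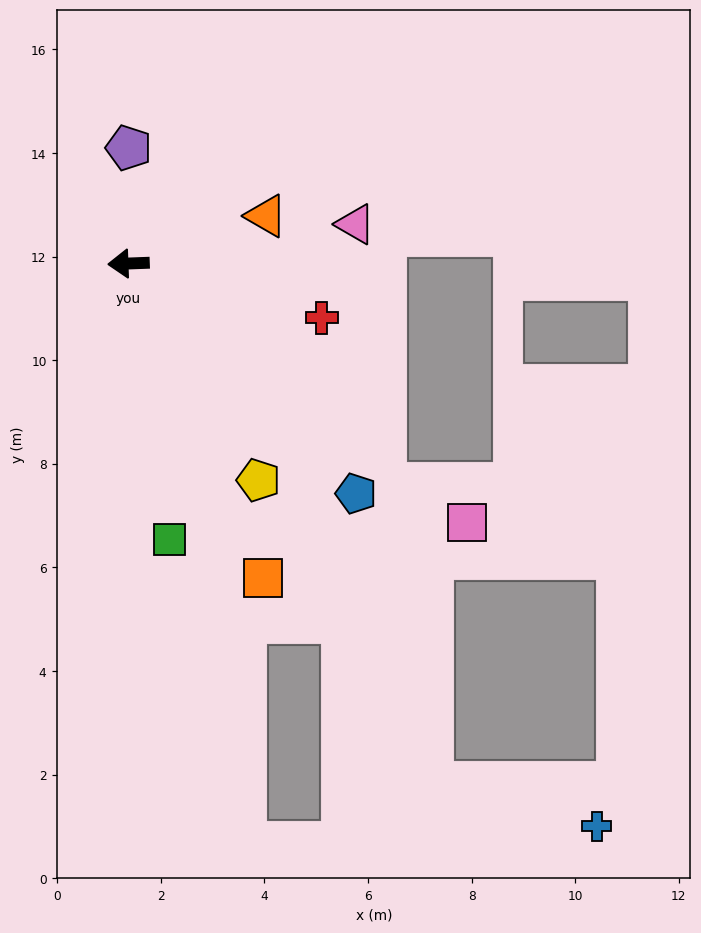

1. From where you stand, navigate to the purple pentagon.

turn right 92°, forward 2.2 m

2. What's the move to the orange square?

turn left 111°, forward 6.6 m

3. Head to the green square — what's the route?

turn left 96°, forward 5.4 m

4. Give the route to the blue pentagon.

turn left 133°, forward 6.2 m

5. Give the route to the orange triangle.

turn right 163°, forward 2.8 m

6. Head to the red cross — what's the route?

turn left 162°, forward 3.9 m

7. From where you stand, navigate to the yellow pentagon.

turn left 119°, forward 4.9 m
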